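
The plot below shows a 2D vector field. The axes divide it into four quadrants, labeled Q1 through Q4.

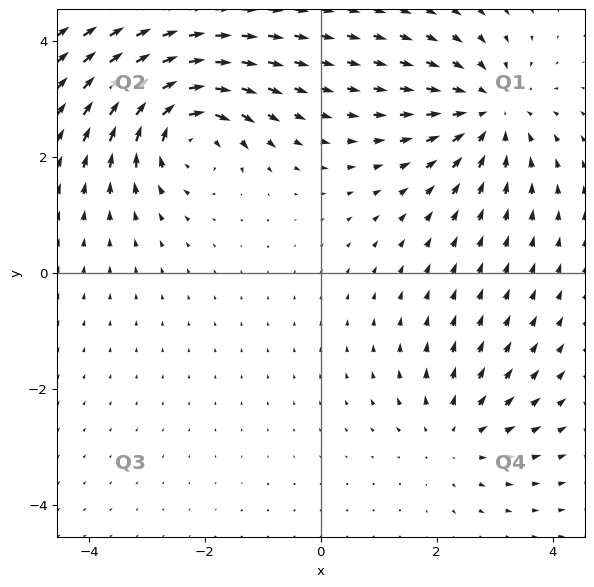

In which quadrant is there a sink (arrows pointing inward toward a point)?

Q1

The sink sits at approximately (2.9, 2.8), which lies in quadrant Q1. The divergence there is about -3, negative as expected for a sink.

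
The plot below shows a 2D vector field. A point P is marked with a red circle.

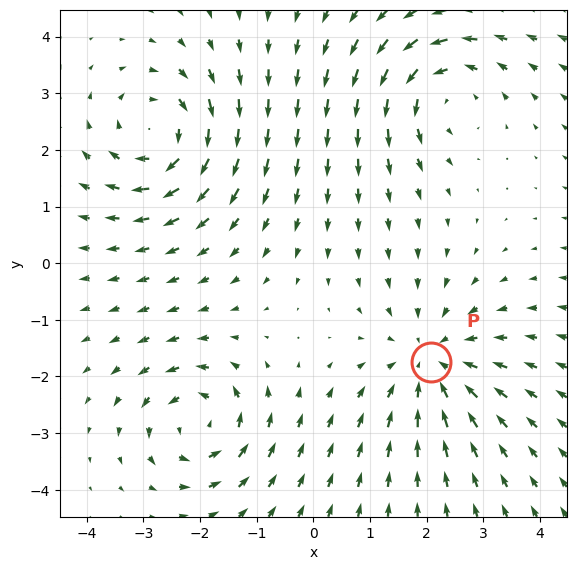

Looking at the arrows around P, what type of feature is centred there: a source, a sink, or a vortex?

sink

At P (2.1, -1.7) the arrows converge inward. Divergence about -4, curl ≈0 — negative divergence with near-zero curl is a sink.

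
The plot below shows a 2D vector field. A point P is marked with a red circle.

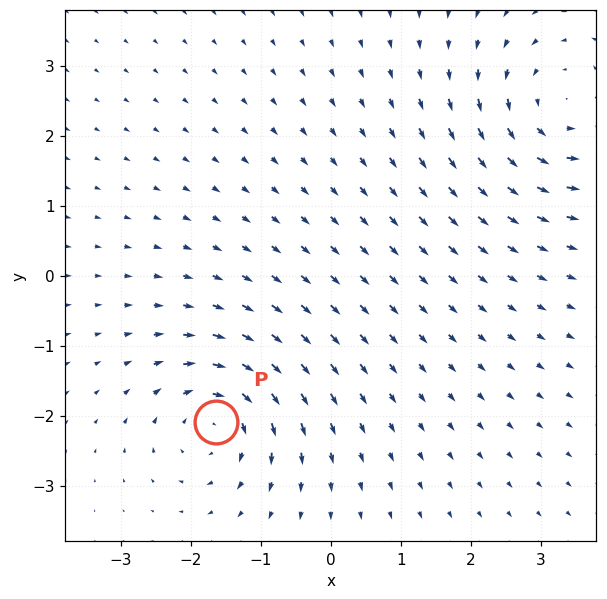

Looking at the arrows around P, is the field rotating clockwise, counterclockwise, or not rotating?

Near P at (-1.6, -2.1) the arrows circulate clockwise. The curl (z-component) there is about -5; negative curl means clockwise rotation.

clockwise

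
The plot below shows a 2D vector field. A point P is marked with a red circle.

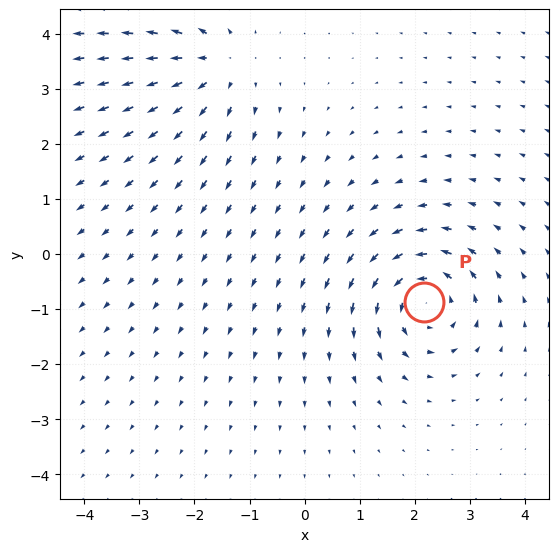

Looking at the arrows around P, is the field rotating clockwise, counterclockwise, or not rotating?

Near P at (2.2, -0.9) the arrows circulate counterclockwise. The curl (z-component) there is about +6; positive curl means counterclockwise rotation.

counterclockwise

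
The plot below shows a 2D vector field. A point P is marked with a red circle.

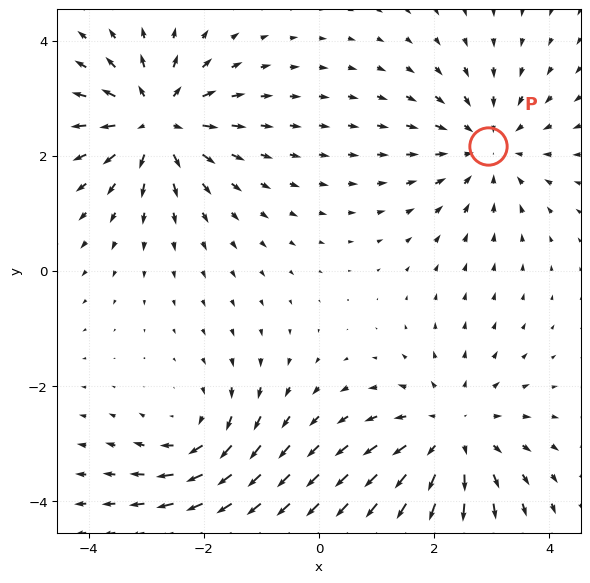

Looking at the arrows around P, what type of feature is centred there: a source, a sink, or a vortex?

sink

At P (2.9, 2.2) the arrows converge inward. Divergence about -4, curl ≈0 — negative divergence with near-zero curl is a sink.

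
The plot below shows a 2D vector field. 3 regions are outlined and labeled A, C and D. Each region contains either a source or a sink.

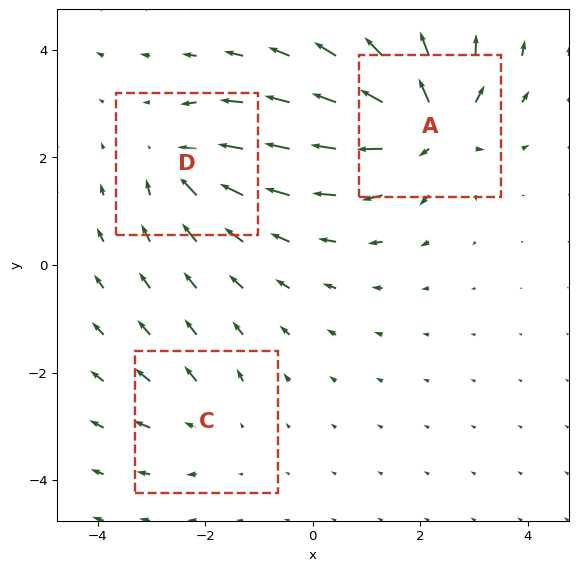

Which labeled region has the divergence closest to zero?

C

Divergence at each region's feature centre — A: about +6, C: about +2, D: about -4. Region C is closest to zero.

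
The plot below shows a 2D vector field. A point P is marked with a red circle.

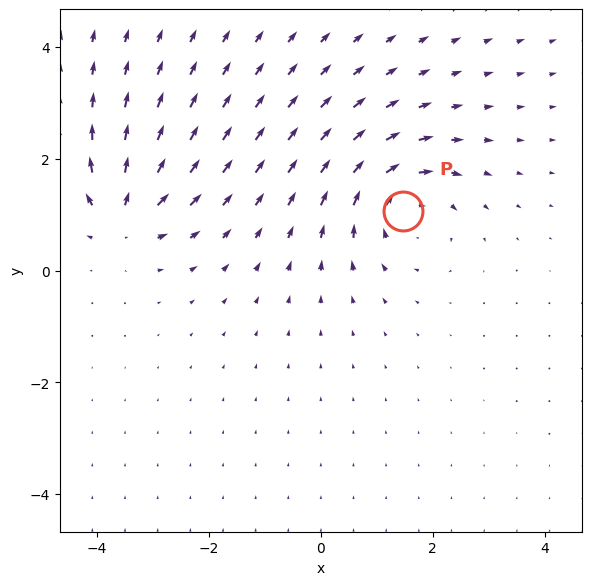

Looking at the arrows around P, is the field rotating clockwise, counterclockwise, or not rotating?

clockwise

Near P at (1.5, 1.1) the arrows circulate clockwise. The curl (z-component) there is about -6; negative curl means clockwise rotation.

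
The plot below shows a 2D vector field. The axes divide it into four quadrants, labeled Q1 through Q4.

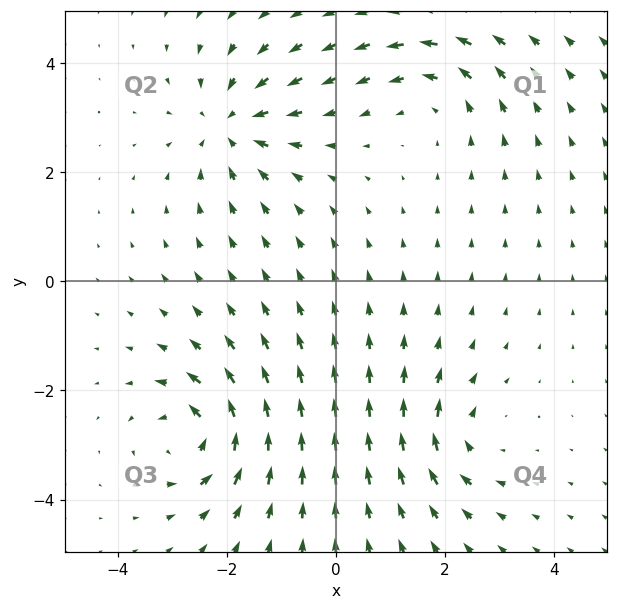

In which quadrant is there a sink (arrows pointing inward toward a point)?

The sink sits at approximately (-1.9, 2.8), which lies in quadrant Q2. The divergence there is about -5, negative as expected for a sink.

Q2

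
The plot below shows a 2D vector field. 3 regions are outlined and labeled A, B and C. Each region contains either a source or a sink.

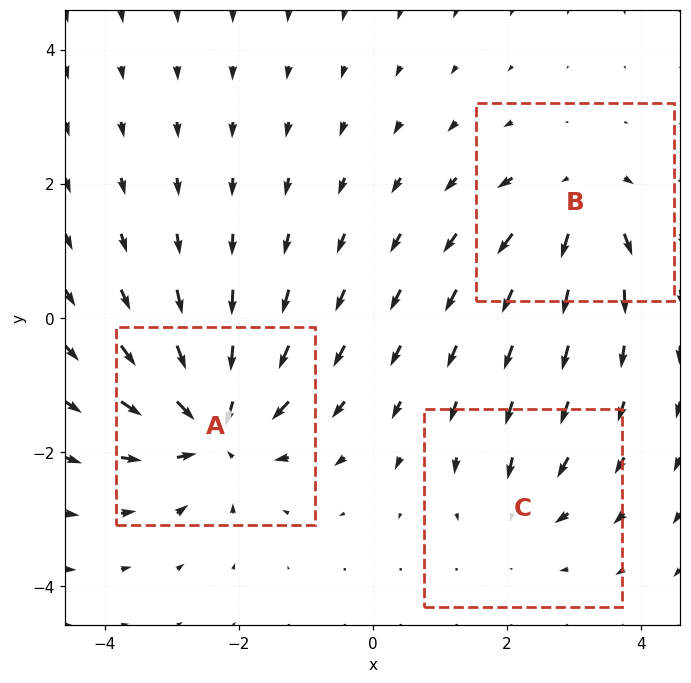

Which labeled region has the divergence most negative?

A

Divergence at each region's feature centre — A: about -5, B: about +4, C: about -3. Region A is most negative.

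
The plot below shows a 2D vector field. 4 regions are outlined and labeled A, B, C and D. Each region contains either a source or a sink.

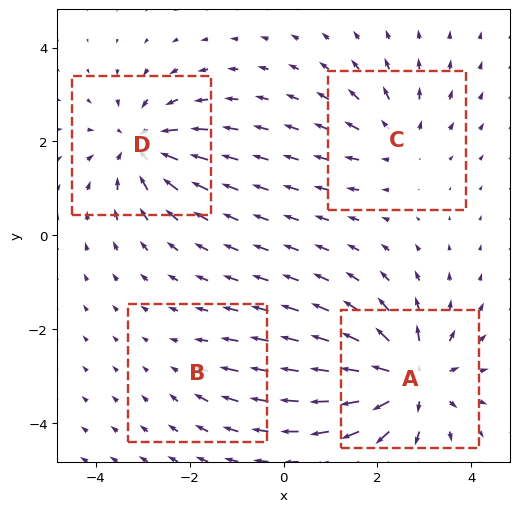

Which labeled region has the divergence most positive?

Divergence at each region's feature centre — A: about +8, B: about -2, C: about +4, D: about -6. Region A is most positive.

A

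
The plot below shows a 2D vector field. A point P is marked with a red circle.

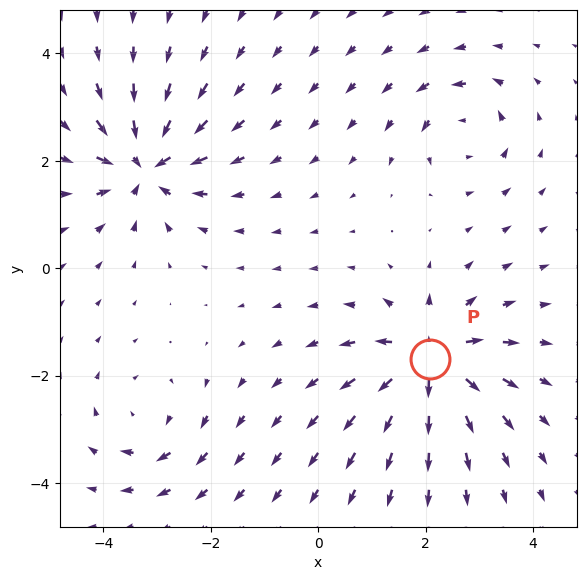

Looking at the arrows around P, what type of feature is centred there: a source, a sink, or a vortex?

source

At P (2.1, -1.7) the arrows spread outward. Divergence about +6, curl ≈0 — positive divergence with near-zero curl is a source.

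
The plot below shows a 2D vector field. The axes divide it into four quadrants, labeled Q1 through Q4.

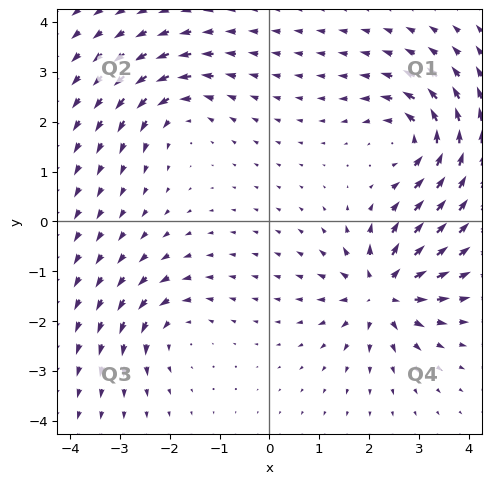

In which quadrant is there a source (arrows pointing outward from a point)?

Q4

The source sits at approximately (2.3, -1.4), which lies in quadrant Q4. The divergence there is about +7, positive as expected for a source.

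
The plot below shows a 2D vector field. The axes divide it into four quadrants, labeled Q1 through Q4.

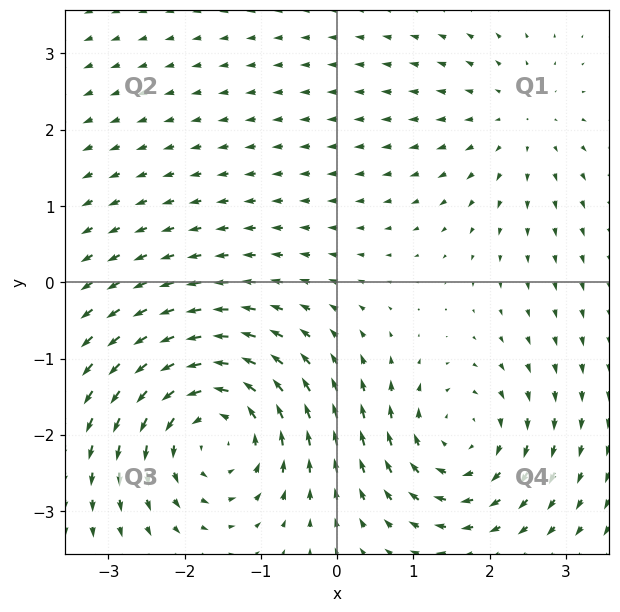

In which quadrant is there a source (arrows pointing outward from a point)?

Q1

The source sits at approximately (2.4, 2.1), which lies in quadrant Q1. The divergence there is about +2, positive as expected for a source.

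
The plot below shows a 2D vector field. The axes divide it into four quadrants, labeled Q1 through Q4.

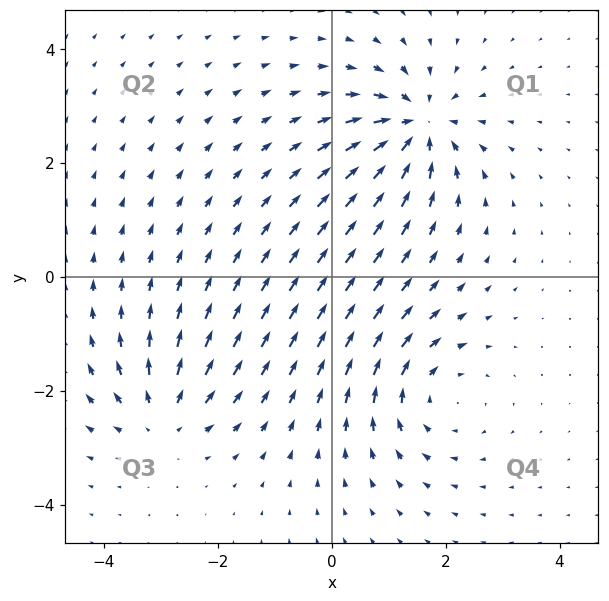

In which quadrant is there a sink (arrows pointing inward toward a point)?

The sink sits at approximately (1.5, 2.6), which lies in quadrant Q1. The divergence there is about -6, negative as expected for a sink.

Q1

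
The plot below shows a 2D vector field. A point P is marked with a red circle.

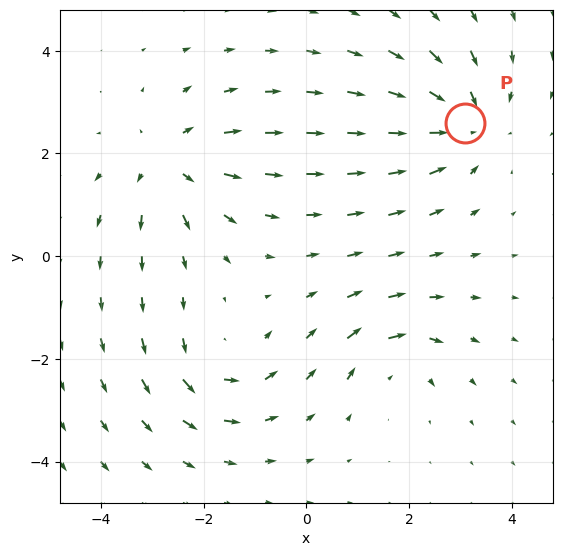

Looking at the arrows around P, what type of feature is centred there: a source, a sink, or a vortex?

At P (3.1, 2.6) the arrows converge inward. Divergence about -4, curl ≈0 — negative divergence with near-zero curl is a sink.

sink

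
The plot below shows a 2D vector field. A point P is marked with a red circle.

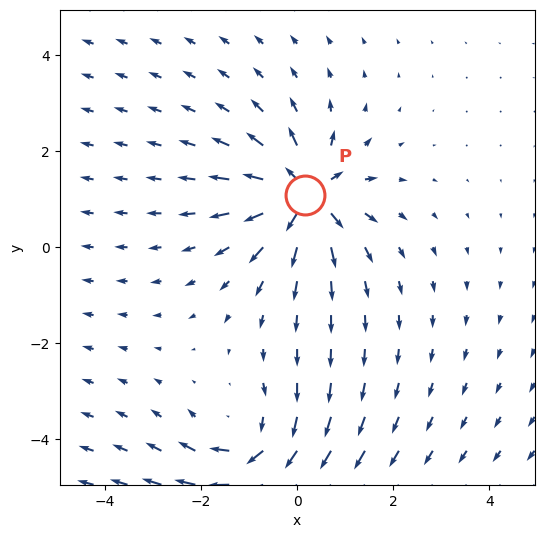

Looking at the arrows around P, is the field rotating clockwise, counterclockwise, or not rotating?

Near P at (0.2, 1.1) the arrows show no circulation. The curl there is ≈0.

not rotating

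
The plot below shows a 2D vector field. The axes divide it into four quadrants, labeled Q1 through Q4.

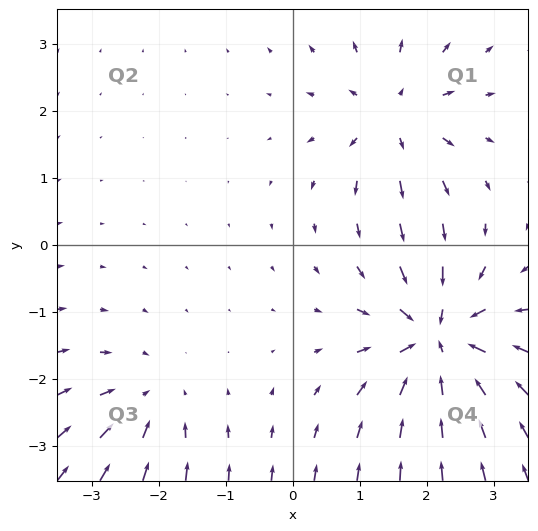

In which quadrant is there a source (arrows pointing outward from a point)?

The source sits at approximately (1.5, 1.9), which lies in quadrant Q1. The divergence there is about +4, positive as expected for a source.

Q1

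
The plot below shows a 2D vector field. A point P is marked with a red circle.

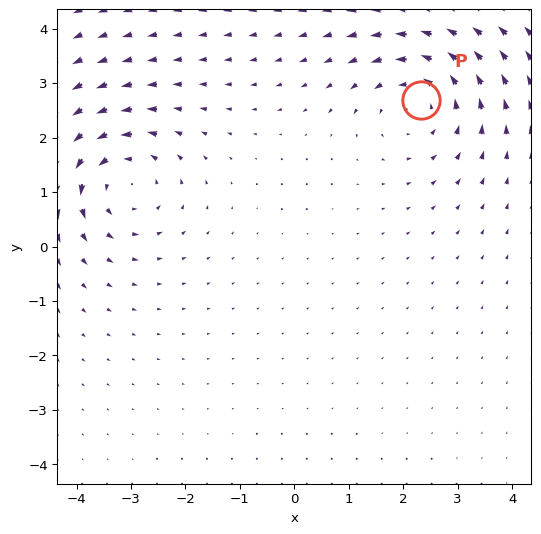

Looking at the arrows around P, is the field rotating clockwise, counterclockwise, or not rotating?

Near P at (2.3, 2.7) the arrows circulate counterclockwise. The curl (z-component) there is about +3; positive curl means counterclockwise rotation.

counterclockwise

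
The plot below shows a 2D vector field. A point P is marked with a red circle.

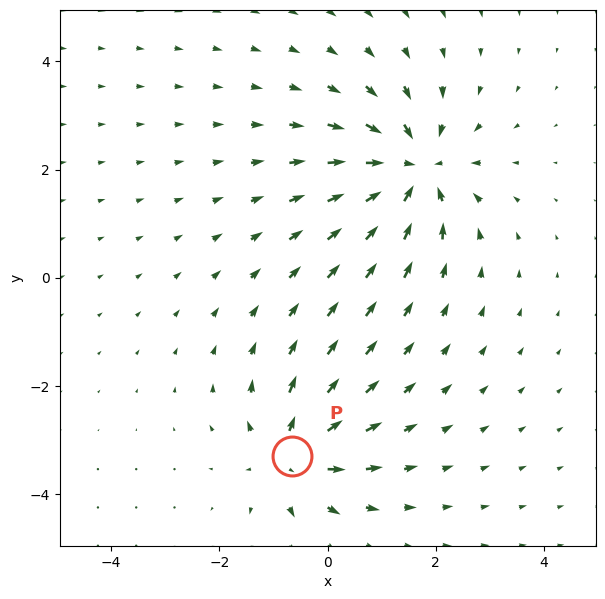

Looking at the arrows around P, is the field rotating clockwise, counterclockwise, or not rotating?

not rotating

Near P at (-0.7, -3.3) the arrows show no circulation. The curl there is ≈0.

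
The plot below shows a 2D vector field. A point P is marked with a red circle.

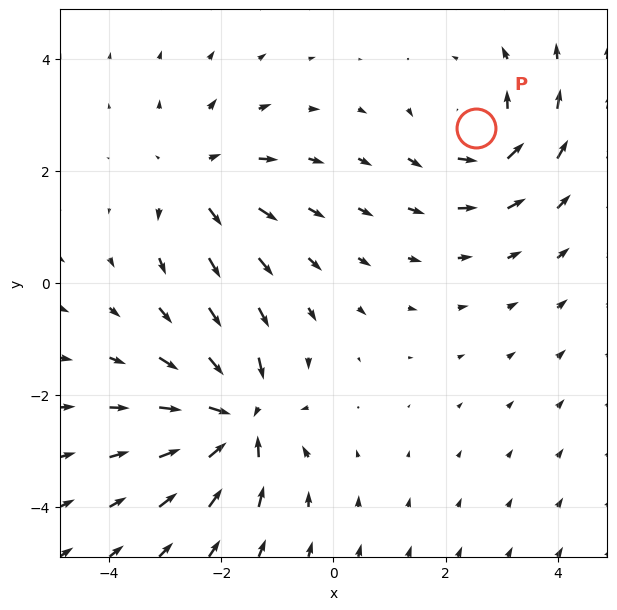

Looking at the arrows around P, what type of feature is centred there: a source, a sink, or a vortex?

vortex

At P (2.5, 2.8) the arrows circulate counterclockwise. Divergence ≈0, curl about +4 — near-zero divergence with nonzero curl is a vortex.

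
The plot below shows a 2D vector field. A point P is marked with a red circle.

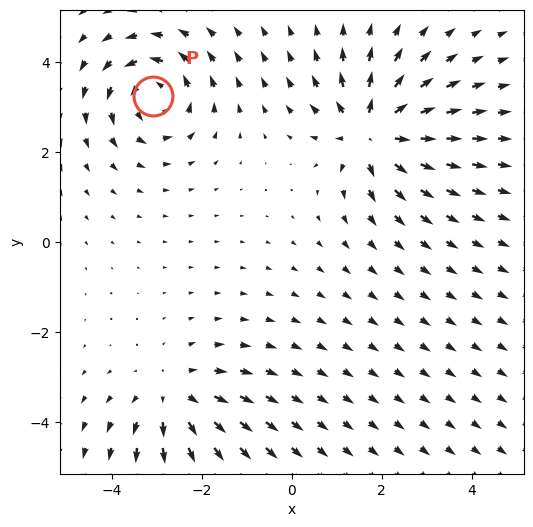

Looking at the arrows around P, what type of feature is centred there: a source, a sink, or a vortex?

At P (-3.1, 3.2) the arrows circulate counterclockwise. Divergence ≈0, curl about +5 — near-zero divergence with nonzero curl is a vortex.

vortex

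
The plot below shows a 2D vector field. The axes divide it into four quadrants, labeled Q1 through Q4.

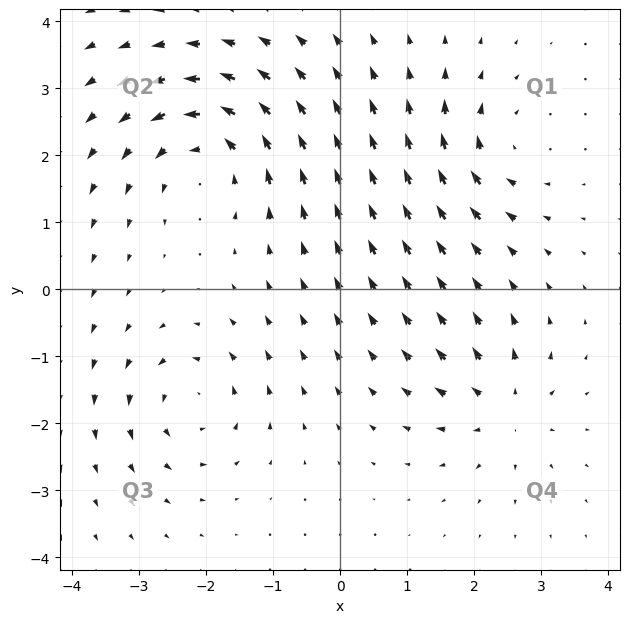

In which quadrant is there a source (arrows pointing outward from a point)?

Q4

The source sits at approximately (2.4, -1.8), which lies in quadrant Q4. The divergence there is about +4, positive as expected for a source.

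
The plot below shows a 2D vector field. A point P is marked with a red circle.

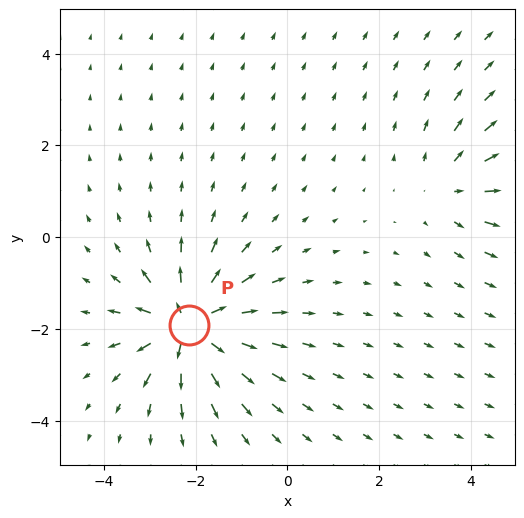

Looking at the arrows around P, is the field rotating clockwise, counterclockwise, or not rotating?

not rotating

Near P at (-2.1, -1.9) the arrows show no circulation. The curl there is ≈0.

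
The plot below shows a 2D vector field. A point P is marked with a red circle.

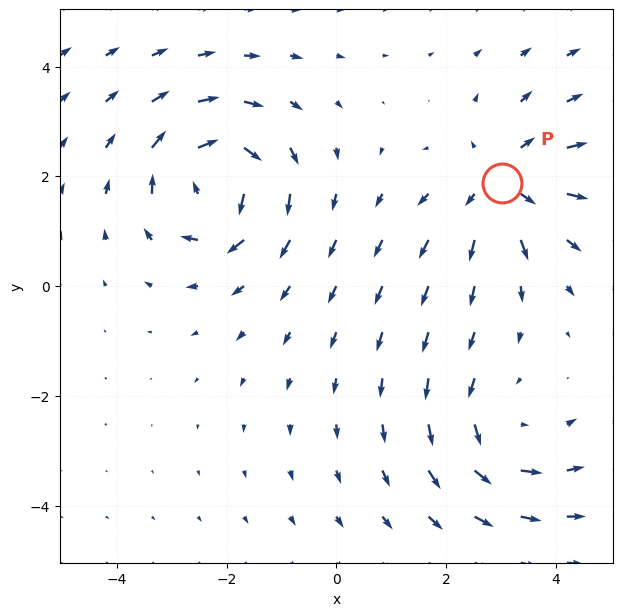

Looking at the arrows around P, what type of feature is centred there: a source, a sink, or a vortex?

source

At P (3.0, 1.9) the arrows spread outward. Divergence about +4, curl ≈0 — positive divergence with near-zero curl is a source.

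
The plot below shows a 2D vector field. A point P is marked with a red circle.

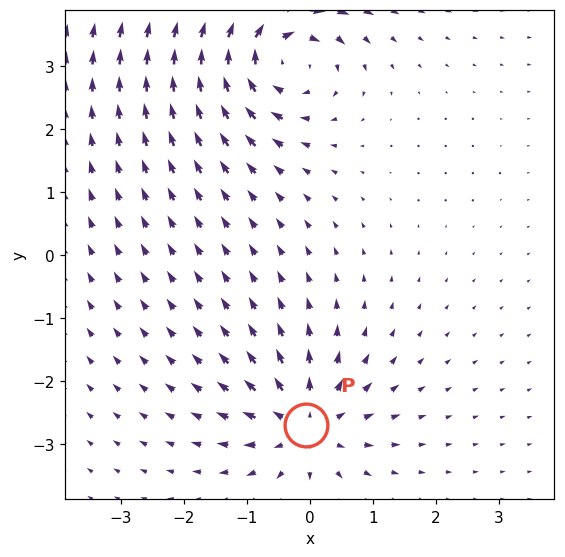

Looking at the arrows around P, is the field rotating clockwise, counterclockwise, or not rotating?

not rotating

Near P at (-0.1, -2.7) the arrows show no circulation. The curl there is ≈0.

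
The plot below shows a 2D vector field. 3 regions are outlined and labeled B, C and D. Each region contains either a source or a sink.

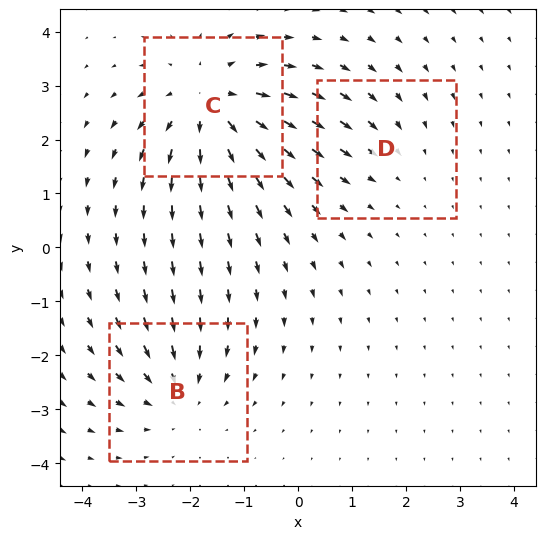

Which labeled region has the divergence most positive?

C

Divergence at each region's feature centre — B: about -3, C: about +4, D: about -2. Region C is most positive.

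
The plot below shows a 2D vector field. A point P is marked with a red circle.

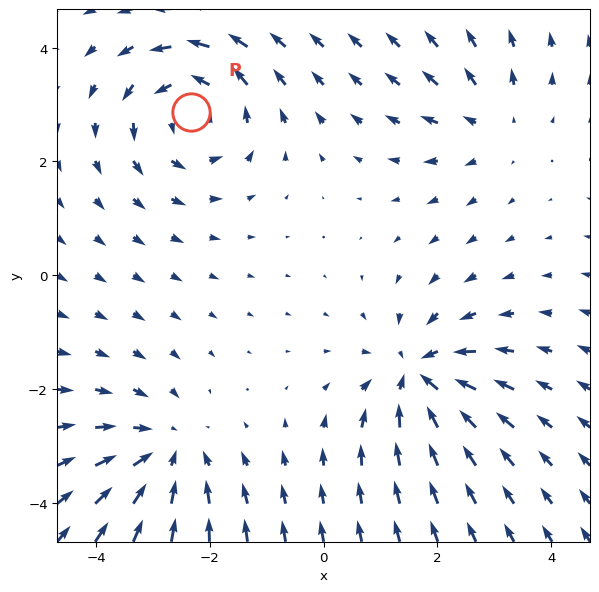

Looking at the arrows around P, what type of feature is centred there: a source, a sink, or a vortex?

At P (-2.3, 2.9) the arrows circulate counterclockwise. Divergence ≈0, curl about +5 — near-zero divergence with nonzero curl is a vortex.

vortex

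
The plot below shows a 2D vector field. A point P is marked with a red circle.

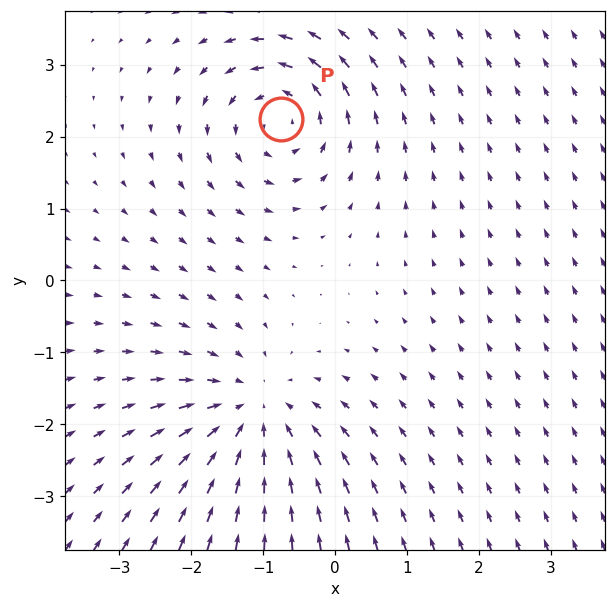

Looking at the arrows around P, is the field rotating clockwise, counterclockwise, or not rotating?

counterclockwise

Near P at (-0.8, 2.2) the arrows circulate counterclockwise. The curl (z-component) there is about +4; positive curl means counterclockwise rotation.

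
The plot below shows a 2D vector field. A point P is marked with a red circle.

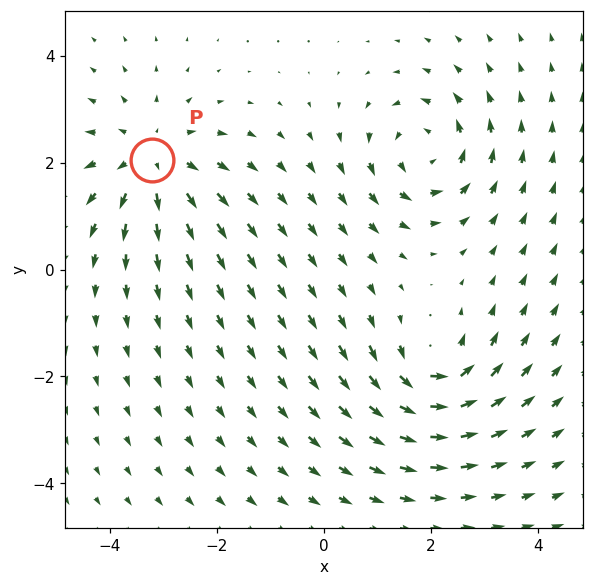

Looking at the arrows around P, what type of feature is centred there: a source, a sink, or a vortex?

At P (-3.2, 2.0) the arrows spread outward. Divergence about +4, curl ≈0 — positive divergence with near-zero curl is a source.

source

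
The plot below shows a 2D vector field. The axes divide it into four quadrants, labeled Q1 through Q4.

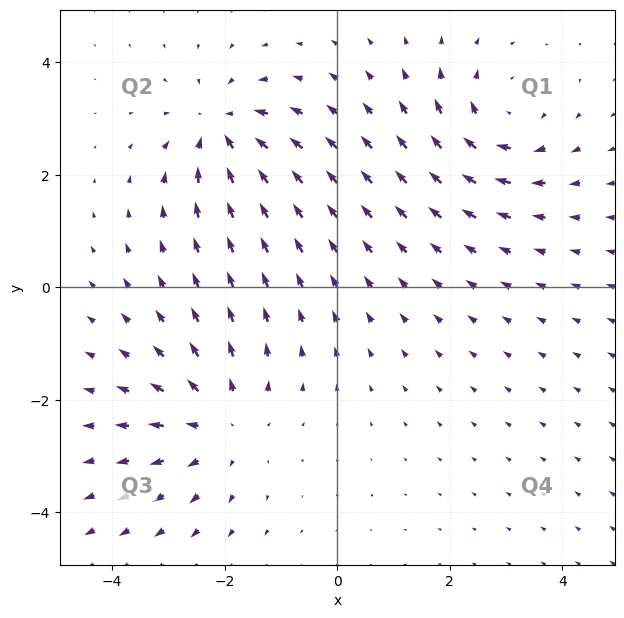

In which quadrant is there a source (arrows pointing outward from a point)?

The source sits at approximately (-2.0, -2.4), which lies in quadrant Q3. The divergence there is about +2, positive as expected for a source.

Q3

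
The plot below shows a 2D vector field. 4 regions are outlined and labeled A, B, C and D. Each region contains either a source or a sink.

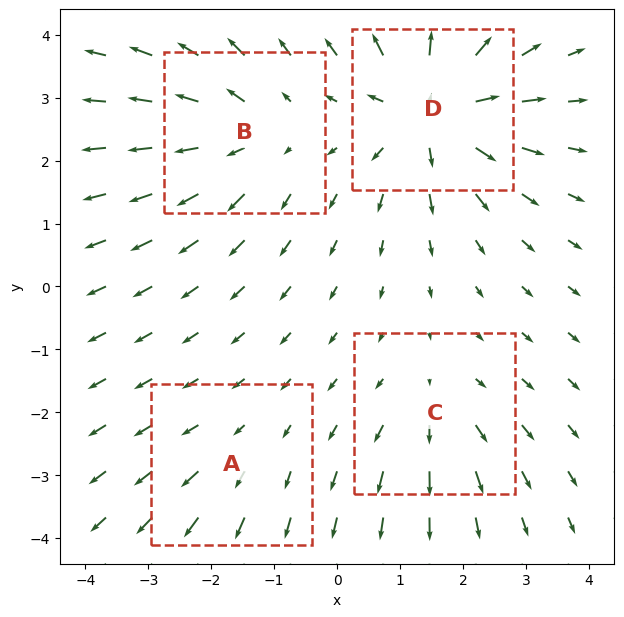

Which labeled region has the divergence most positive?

Divergence at each region's feature centre — A: about +2, B: about +5, C: about +4, D: about +8. Region D is most positive.

D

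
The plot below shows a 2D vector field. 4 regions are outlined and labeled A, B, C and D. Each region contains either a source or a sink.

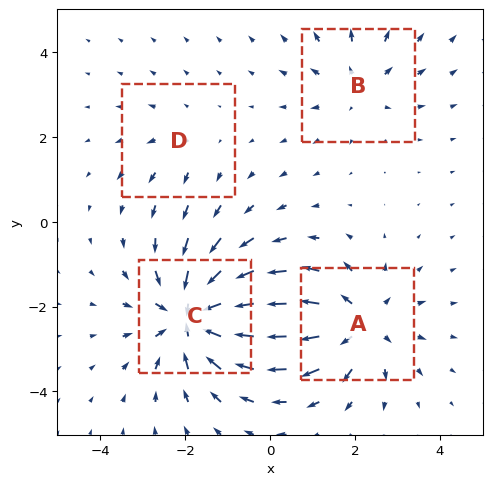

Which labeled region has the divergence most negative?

Divergence at each region's feature centre — A: about +5, B: about +3, C: about -6, D: about +2. Region C is most negative.

C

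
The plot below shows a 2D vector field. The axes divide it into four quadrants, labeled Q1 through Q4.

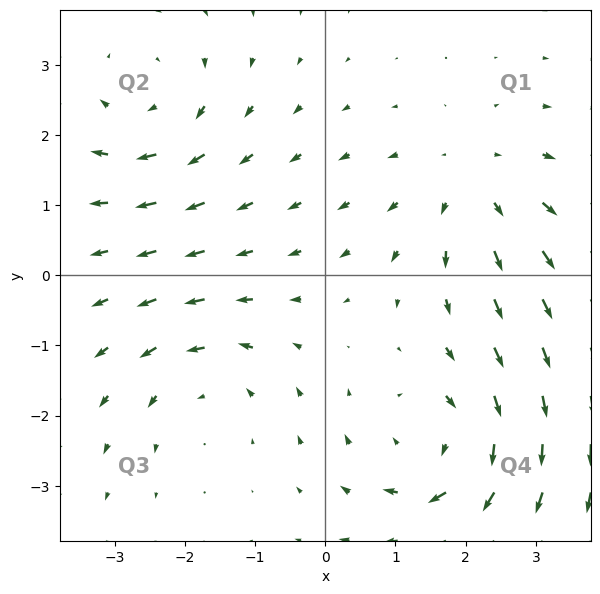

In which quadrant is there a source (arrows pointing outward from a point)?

Q1

The source sits at approximately (2.1, 1.3), which lies in quadrant Q1. The divergence there is about +3, positive as expected for a source.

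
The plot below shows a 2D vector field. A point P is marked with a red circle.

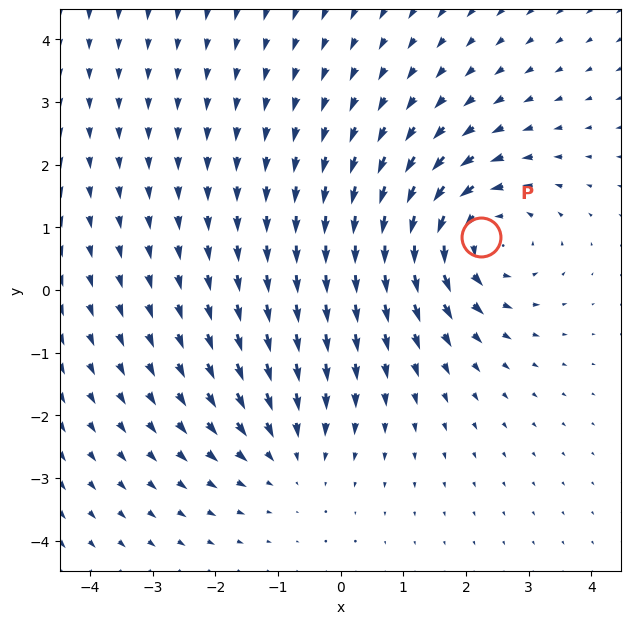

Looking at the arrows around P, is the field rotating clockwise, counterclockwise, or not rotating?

Near P at (2.2, 0.8) the arrows circulate counterclockwise. The curl (z-component) there is about +5; positive curl means counterclockwise rotation.

counterclockwise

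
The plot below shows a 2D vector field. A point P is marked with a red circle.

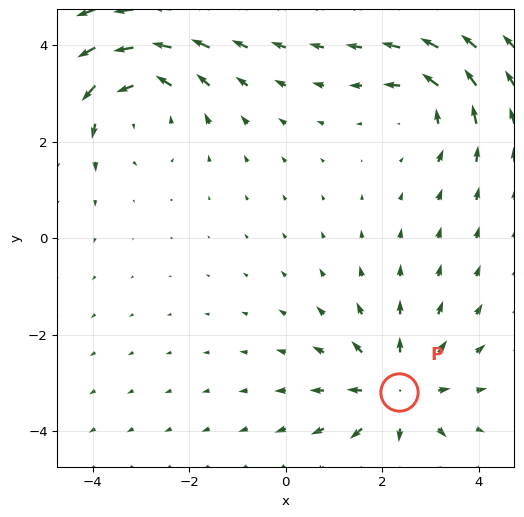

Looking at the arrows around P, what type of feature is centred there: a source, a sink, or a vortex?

At P (2.3, -3.2) the arrows spread outward. Divergence about +4, curl ≈0 — positive divergence with near-zero curl is a source.

source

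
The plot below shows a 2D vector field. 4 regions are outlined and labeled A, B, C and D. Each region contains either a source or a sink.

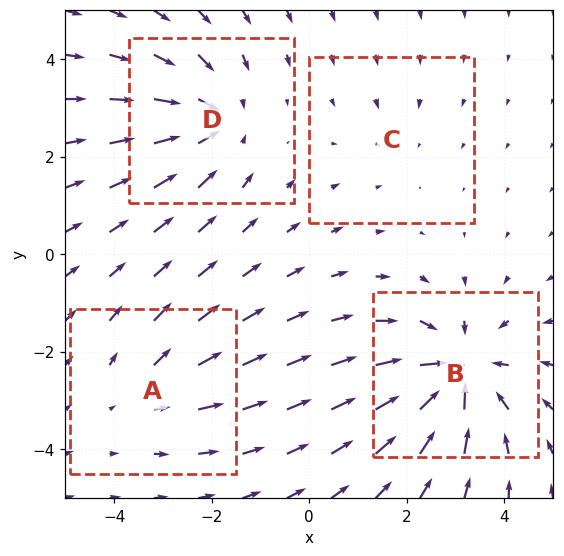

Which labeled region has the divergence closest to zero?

C

Divergence at each region's feature centre — A: about +3, B: about -6, C: about -2, D: about -4. Region C is closest to zero.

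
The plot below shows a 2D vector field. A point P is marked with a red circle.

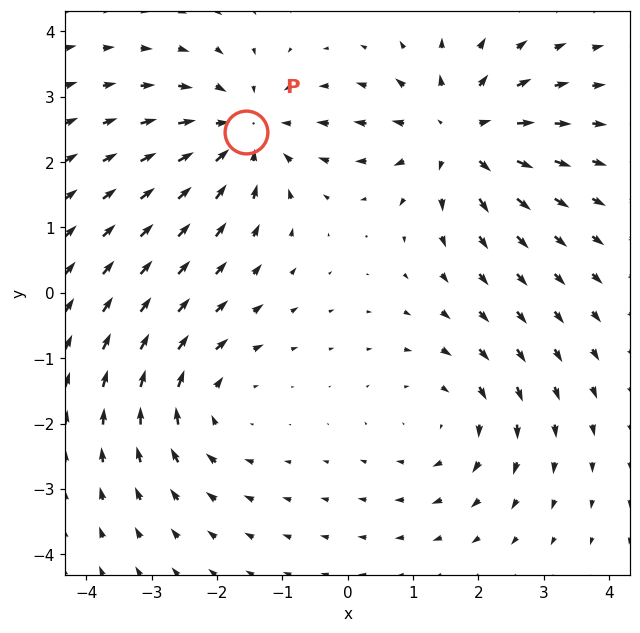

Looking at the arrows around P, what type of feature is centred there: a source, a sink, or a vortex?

sink

At P (-1.6, 2.5) the arrows converge inward. Divergence about -3, curl ≈0 — negative divergence with near-zero curl is a sink.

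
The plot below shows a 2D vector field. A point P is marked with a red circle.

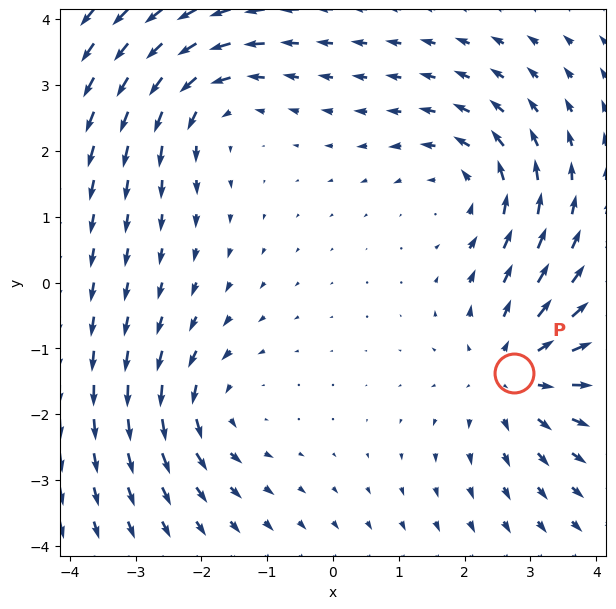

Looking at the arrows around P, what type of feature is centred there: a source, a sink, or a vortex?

source

At P (2.7, -1.4) the arrows spread outward. Divergence about +4, curl ≈0 — positive divergence with near-zero curl is a source.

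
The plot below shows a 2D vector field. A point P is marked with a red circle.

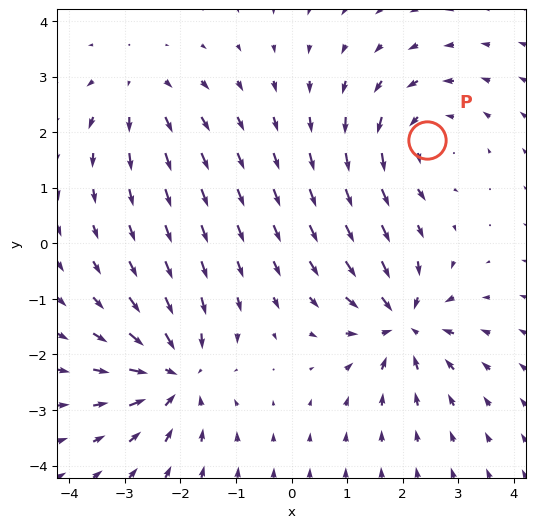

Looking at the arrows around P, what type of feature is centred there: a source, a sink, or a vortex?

vortex

At P (2.4, 1.9) the arrows circulate counterclockwise. Divergence ≈0, curl about +4 — near-zero divergence with nonzero curl is a vortex.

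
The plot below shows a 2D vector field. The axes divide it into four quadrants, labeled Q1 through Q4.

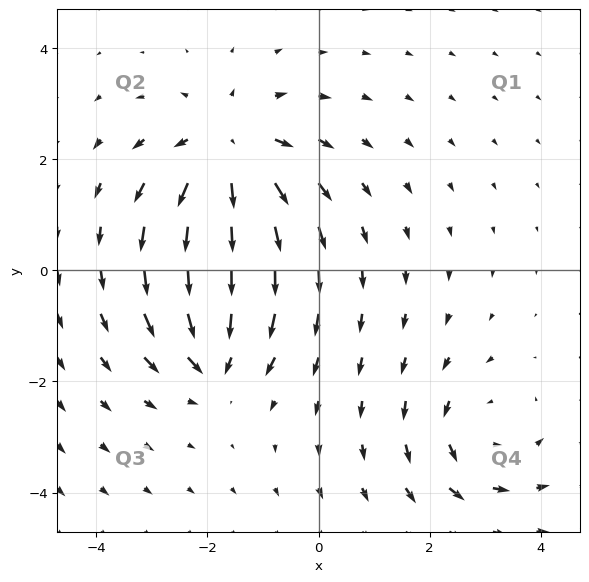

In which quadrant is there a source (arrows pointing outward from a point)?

Q2

The source sits at approximately (-1.6, 2.1), which lies in quadrant Q2. The divergence there is about +4, positive as expected for a source.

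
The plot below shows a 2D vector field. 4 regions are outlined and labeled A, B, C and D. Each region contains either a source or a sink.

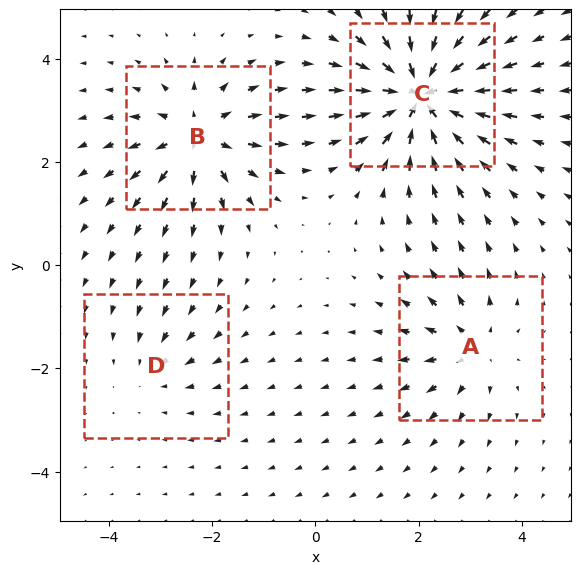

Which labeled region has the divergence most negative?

Divergence at each region's feature centre — A: about +4, B: about +6, C: about -9, D: about -3. Region C is most negative.

C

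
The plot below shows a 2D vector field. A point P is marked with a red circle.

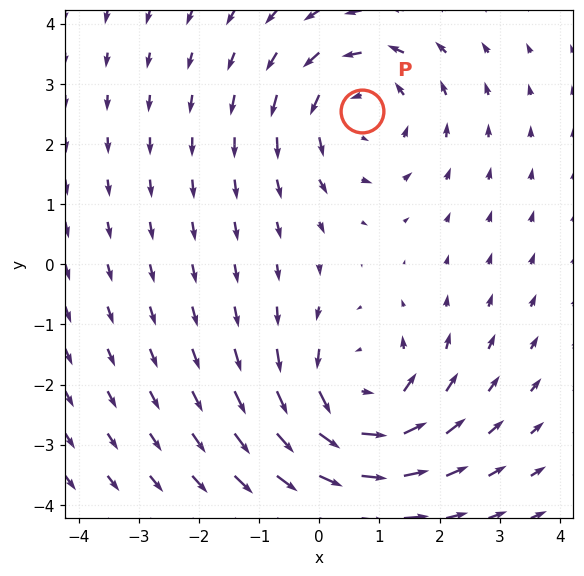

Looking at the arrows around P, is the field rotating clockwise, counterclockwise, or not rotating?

Near P at (0.7, 2.5) the arrows circulate counterclockwise. The curl (z-component) there is about +2; positive curl means counterclockwise rotation.

counterclockwise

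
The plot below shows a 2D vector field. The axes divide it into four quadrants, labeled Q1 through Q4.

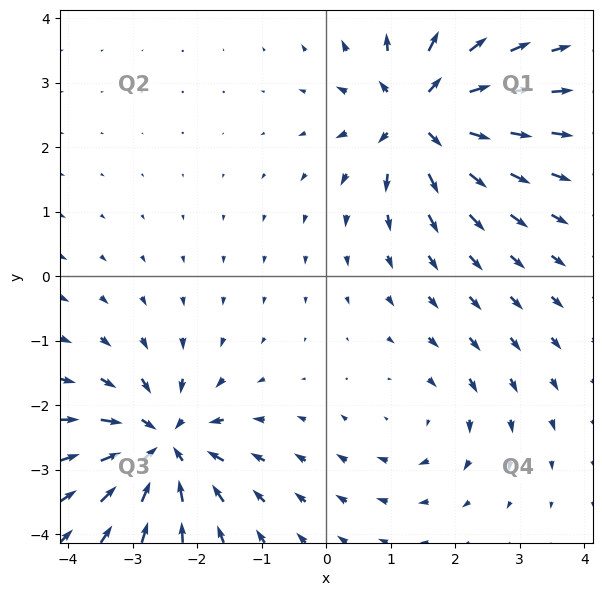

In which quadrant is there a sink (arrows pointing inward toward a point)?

Q3

The sink sits at approximately (-2.5, -2.6), which lies in quadrant Q3. The divergence there is about -6, negative as expected for a sink.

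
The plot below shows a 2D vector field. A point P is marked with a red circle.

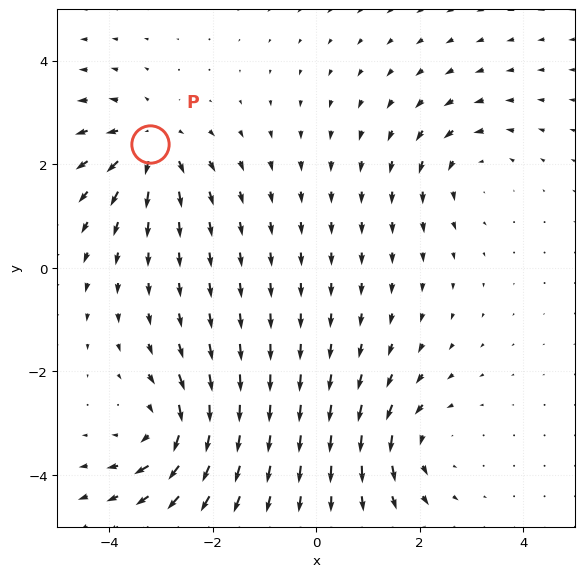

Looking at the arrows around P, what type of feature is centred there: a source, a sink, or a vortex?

source

At P (-3.2, 2.4) the arrows spread outward. Divergence about +5, curl ≈0 — positive divergence with near-zero curl is a source.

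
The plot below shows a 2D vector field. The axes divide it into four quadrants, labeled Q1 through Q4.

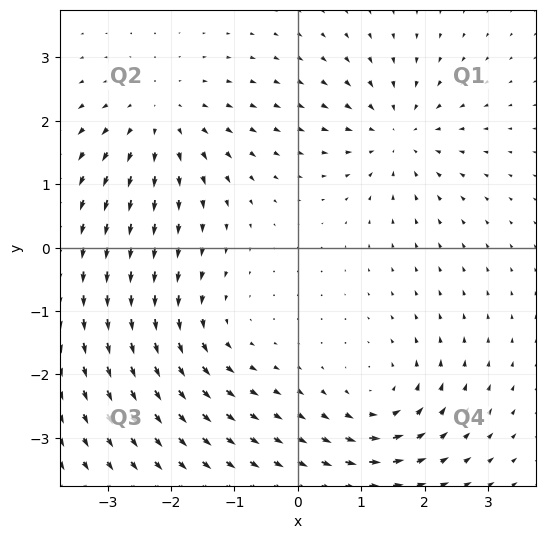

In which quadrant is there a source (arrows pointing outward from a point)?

The source sits at approximately (-2.2, 2.0), which lies in quadrant Q2. The divergence there is about +4, positive as expected for a source.

Q2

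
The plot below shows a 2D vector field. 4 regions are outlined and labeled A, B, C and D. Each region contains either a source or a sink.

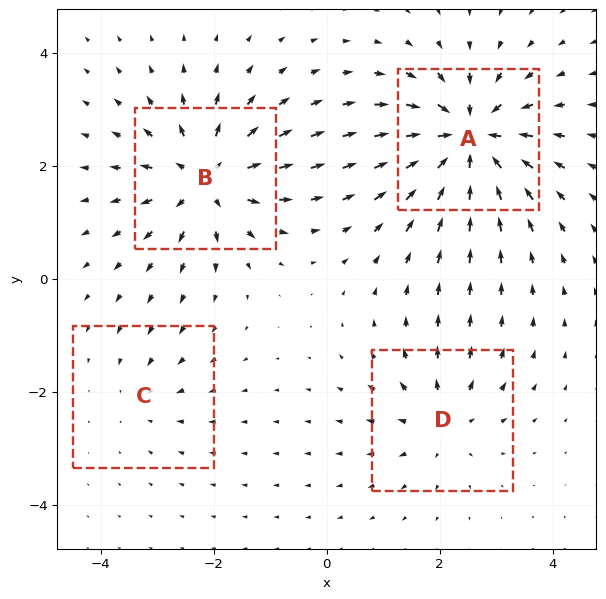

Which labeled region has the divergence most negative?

Divergence at each region's feature centre — A: about -8, B: about +6, C: about -2, D: about +4. Region A is most negative.

A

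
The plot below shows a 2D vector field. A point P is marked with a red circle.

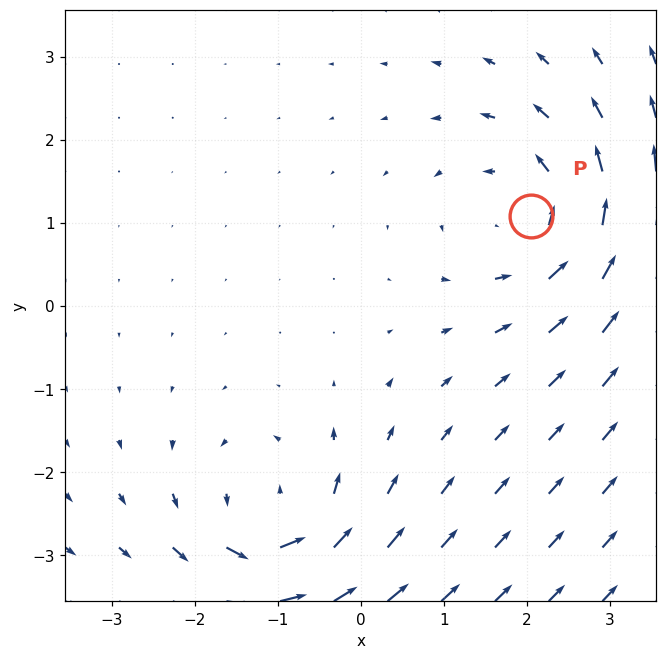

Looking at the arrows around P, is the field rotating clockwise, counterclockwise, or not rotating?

counterclockwise

Near P at (2.0, 1.1) the arrows circulate counterclockwise. The curl (z-component) there is about +3; positive curl means counterclockwise rotation.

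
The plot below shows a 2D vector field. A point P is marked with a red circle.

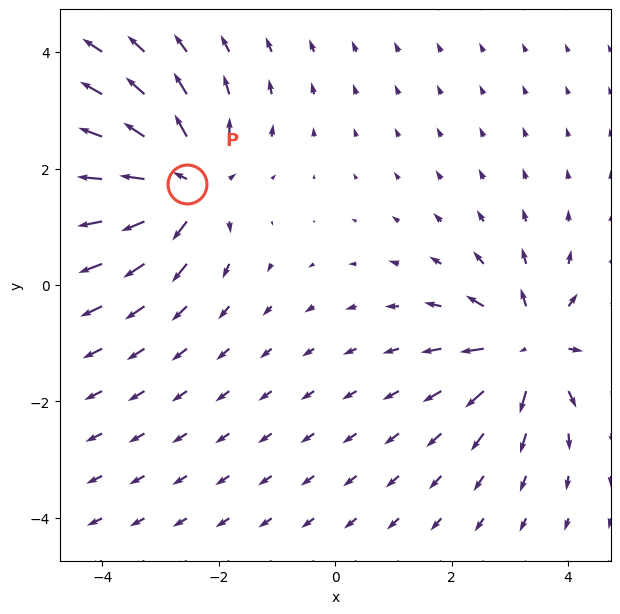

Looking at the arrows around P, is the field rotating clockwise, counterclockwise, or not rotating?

not rotating

Near P at (-2.5, 1.7) the arrows show no circulation. The curl there is ≈0.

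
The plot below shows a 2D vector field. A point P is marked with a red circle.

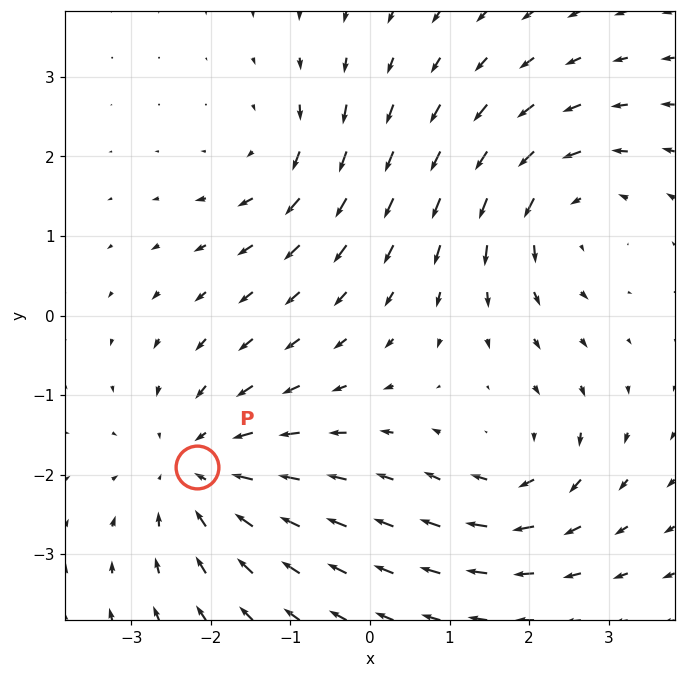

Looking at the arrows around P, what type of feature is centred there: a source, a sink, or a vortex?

sink

At P (-2.2, -1.9) the arrows converge inward. Divergence about -4, curl ≈0 — negative divergence with near-zero curl is a sink.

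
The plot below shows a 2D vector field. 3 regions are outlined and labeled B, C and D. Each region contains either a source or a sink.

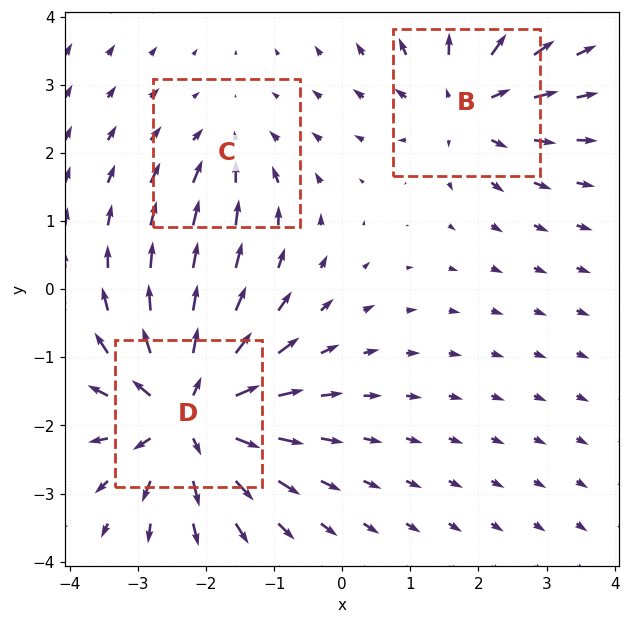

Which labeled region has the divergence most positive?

D

Divergence at each region's feature centre — B: about +4, C: about -2, D: about +6. Region D is most positive.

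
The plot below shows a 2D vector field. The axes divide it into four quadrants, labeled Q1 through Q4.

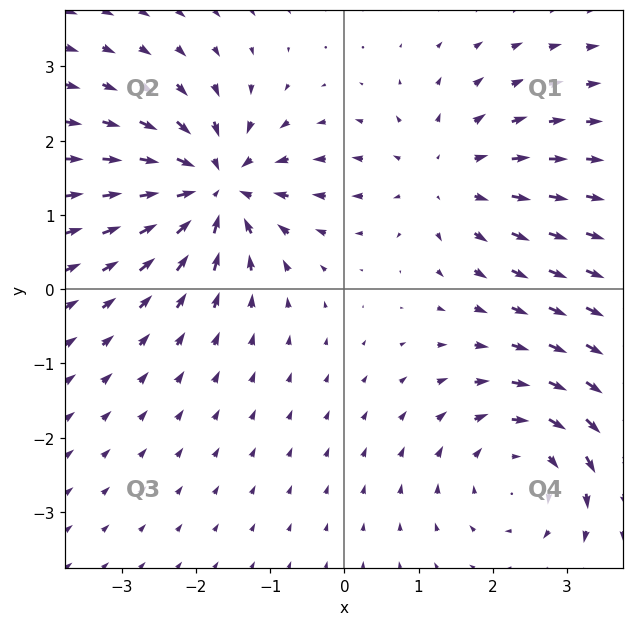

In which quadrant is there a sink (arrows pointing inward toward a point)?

Q2

The sink sits at approximately (-1.7, 1.4), which lies in quadrant Q2. The divergence there is about -6, negative as expected for a sink.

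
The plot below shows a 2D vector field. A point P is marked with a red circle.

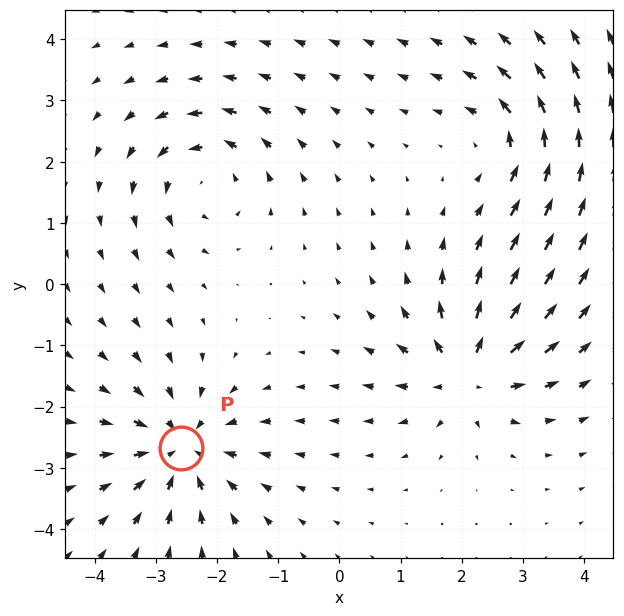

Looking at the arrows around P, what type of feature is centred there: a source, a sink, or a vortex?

At P (-2.6, -2.7) the arrows converge inward. Divergence about -4, curl ≈0 — negative divergence with near-zero curl is a sink.

sink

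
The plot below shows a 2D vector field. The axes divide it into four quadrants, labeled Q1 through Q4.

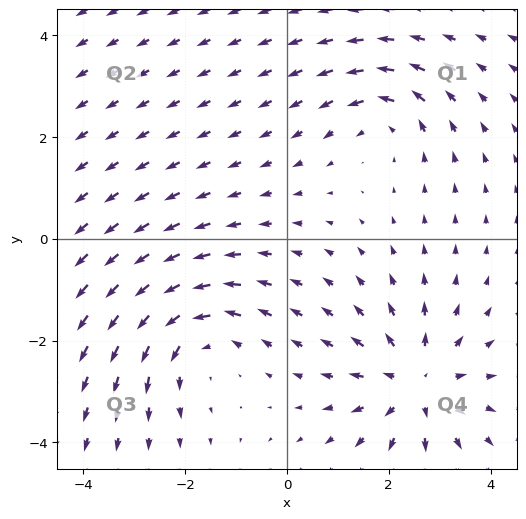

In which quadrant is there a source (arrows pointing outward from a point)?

Q4

The source sits at approximately (2.5, -2.8), which lies in quadrant Q4. The divergence there is about +4, positive as expected for a source.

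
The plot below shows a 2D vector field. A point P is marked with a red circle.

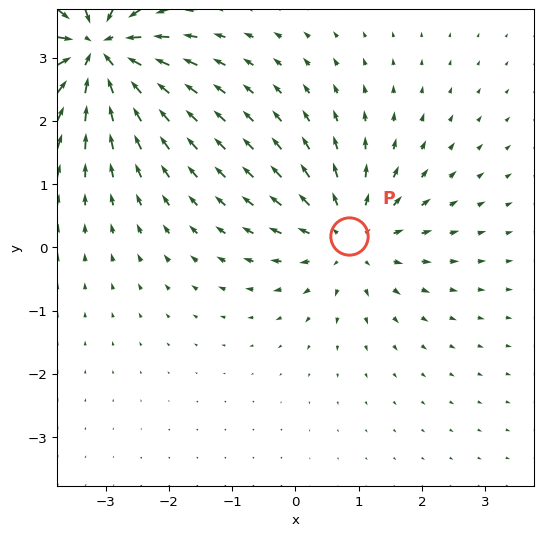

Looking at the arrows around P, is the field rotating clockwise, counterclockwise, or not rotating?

Near P at (0.8, 0.2) the arrows show no circulation. The curl there is ≈0.

not rotating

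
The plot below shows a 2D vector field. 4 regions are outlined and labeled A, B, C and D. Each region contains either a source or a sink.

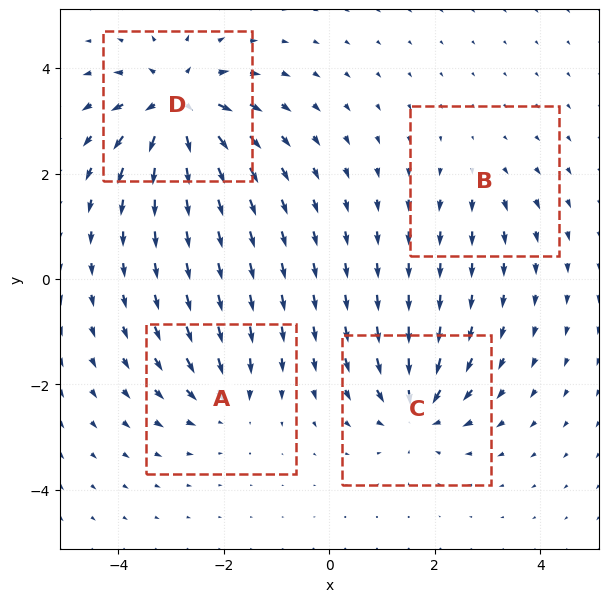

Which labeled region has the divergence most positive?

Divergence at each region's feature centre — A: about -4, B: about +3, C: about -6, D: about +8. Region D is most positive.

D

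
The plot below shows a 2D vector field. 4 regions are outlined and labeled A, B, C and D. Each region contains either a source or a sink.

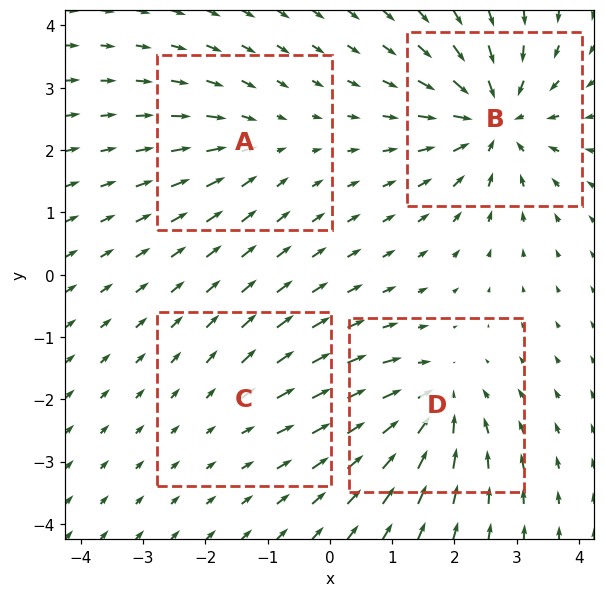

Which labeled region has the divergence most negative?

B

Divergence at each region's feature centre — A: about -3, B: about -7, C: about +2, D: about -5. Region B is most negative.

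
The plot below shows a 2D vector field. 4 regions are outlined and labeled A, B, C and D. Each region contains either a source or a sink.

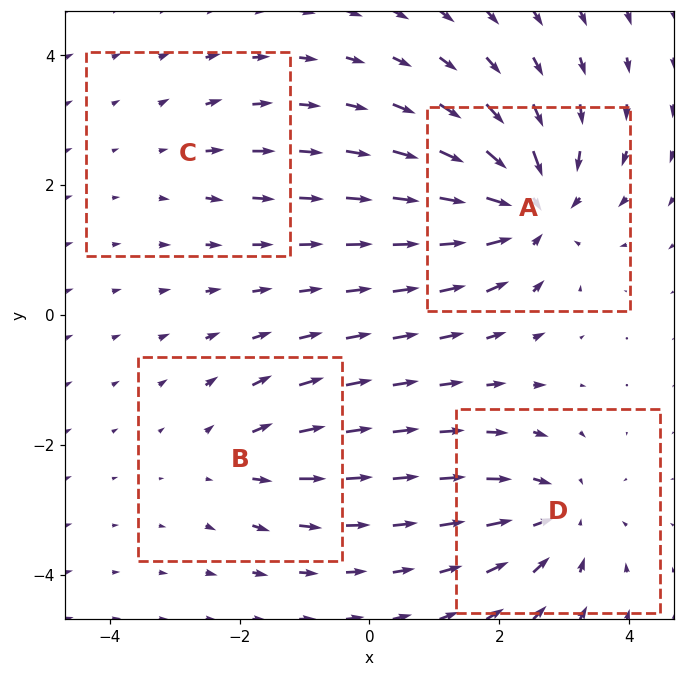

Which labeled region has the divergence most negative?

Divergence at each region's feature centre — A: about -8, B: about +4, C: about +2, D: about -5. Region A is most negative.

A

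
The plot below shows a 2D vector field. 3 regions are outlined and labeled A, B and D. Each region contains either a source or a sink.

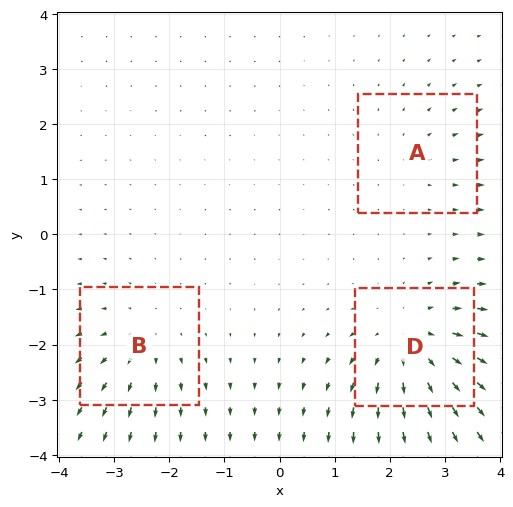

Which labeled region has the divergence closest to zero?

Divergence at each region's feature centre — A: about +2, B: about +3, D: about +4. Region A is closest to zero.

A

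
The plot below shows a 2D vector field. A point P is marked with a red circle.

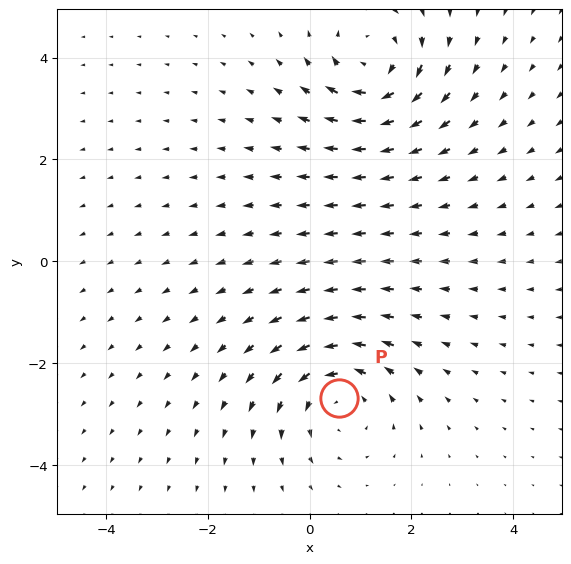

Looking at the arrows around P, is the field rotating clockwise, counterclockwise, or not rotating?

Near P at (0.6, -2.7) the arrows circulate counterclockwise. The curl (z-component) there is about +4; positive curl means counterclockwise rotation.

counterclockwise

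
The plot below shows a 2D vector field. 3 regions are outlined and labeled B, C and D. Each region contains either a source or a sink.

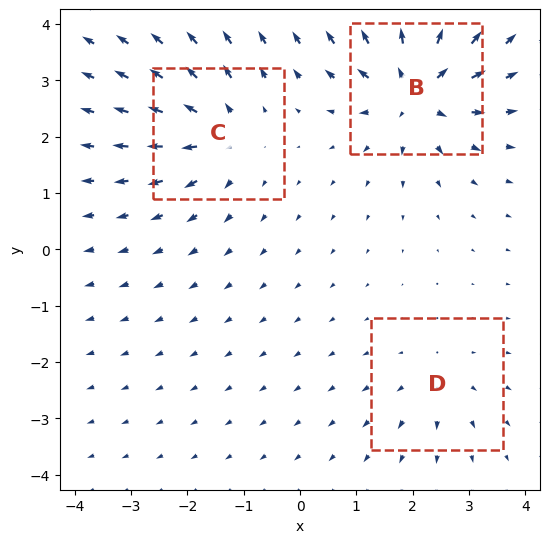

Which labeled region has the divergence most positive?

B

Divergence at each region's feature centre — B: about +6, C: about +4, D: about +2. Region B is most positive.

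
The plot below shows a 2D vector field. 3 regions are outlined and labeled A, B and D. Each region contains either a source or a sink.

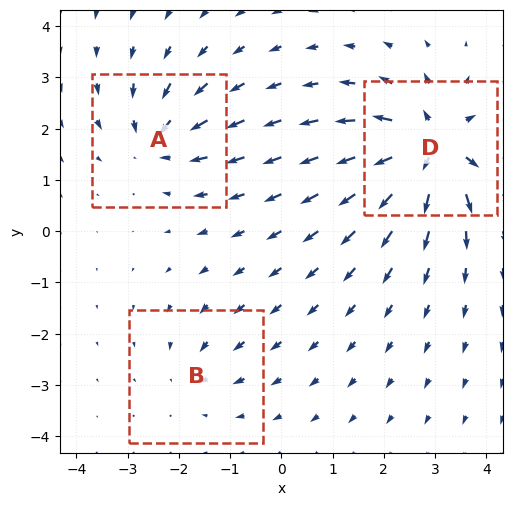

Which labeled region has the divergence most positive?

Divergence at each region's feature centre — A: about -4, B: about -2, D: about +6. Region D is most positive.

D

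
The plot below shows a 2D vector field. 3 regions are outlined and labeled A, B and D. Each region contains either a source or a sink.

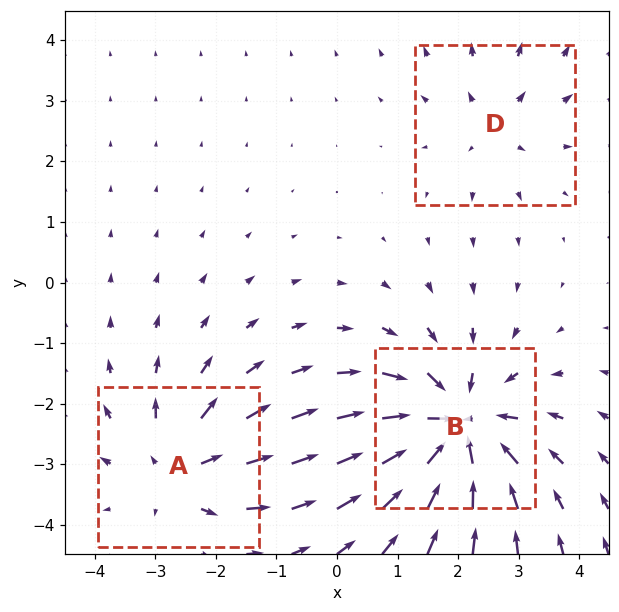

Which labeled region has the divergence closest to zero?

D

Divergence at each region's feature centre — A: about +4, B: about -6, D: about +2. Region D is closest to zero.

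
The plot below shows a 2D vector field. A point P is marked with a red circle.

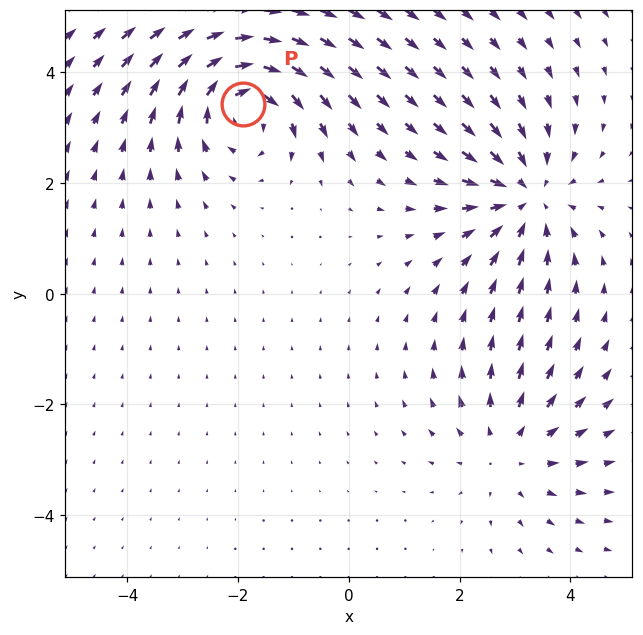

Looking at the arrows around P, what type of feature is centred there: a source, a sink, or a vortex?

vortex

At P (-1.9, 3.4) the arrows circulate clockwise. Divergence ≈0, curl about -6 — near-zero divergence with nonzero curl is a vortex.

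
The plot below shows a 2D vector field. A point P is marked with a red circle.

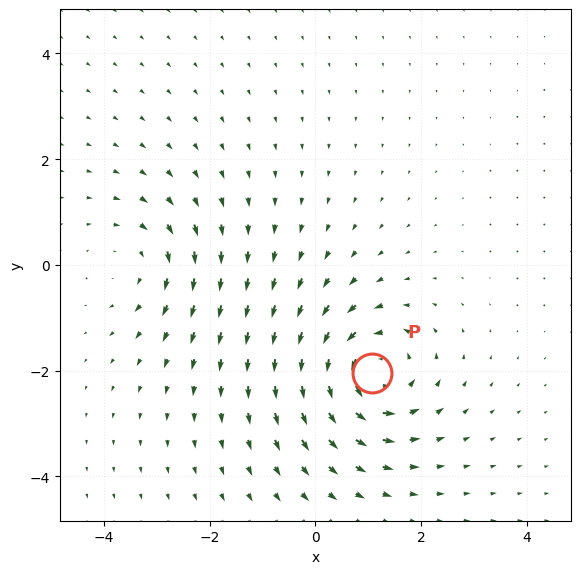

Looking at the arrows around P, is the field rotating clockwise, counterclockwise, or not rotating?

counterclockwise

Near P at (1.1, -2.1) the arrows circulate counterclockwise. The curl (z-component) there is about +6; positive curl means counterclockwise rotation.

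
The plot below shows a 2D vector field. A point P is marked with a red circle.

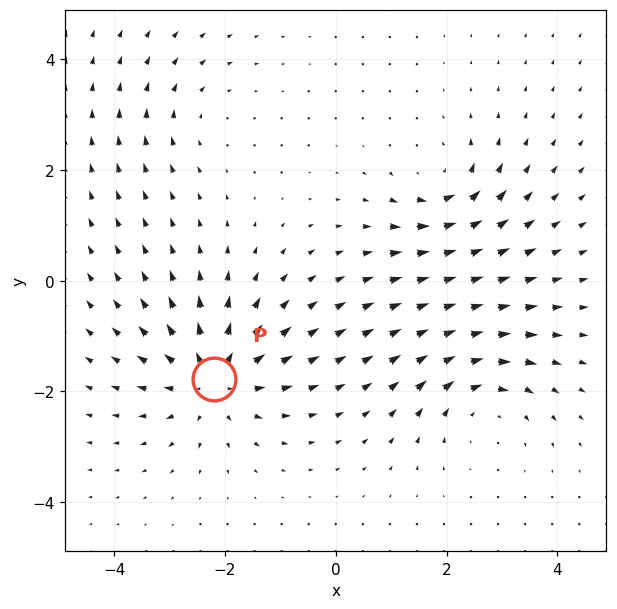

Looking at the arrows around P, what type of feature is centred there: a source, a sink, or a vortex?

source

At P (-2.2, -1.8) the arrows spread outward. Divergence about +5, curl ≈0 — positive divergence with near-zero curl is a source.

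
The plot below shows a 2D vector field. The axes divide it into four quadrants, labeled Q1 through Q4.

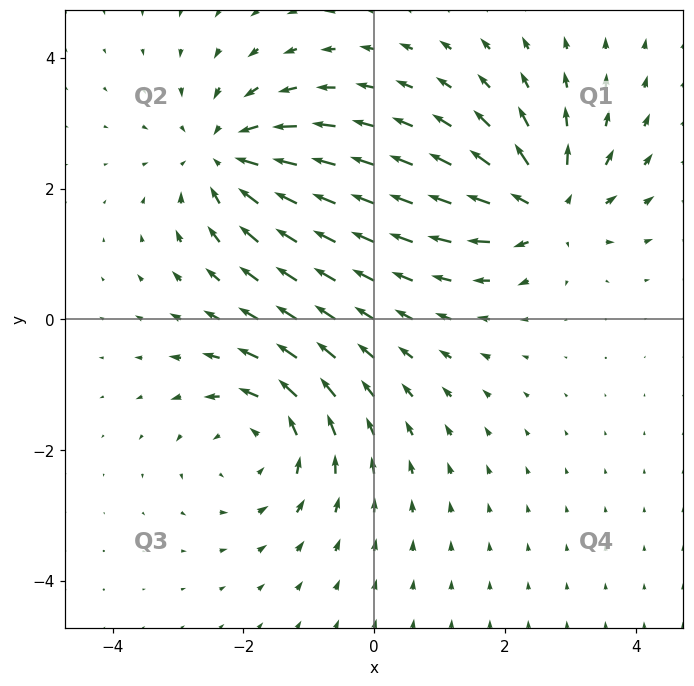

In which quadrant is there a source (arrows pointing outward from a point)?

The source sits at approximately (2.7, 1.7), which lies in quadrant Q1. The divergence there is about +6, positive as expected for a source.

Q1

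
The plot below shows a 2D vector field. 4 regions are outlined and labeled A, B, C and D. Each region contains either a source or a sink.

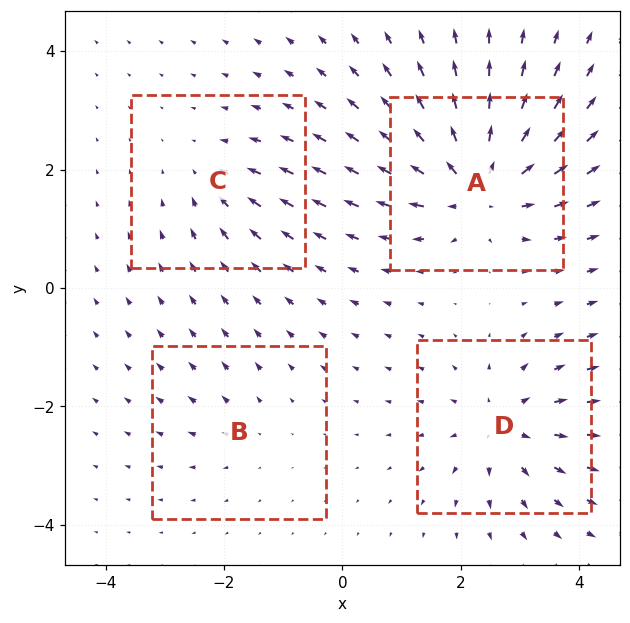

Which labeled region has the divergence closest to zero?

B

Divergence at each region's feature centre — A: about +7, B: about +2, C: about -3, D: about +5. Region B is closest to zero.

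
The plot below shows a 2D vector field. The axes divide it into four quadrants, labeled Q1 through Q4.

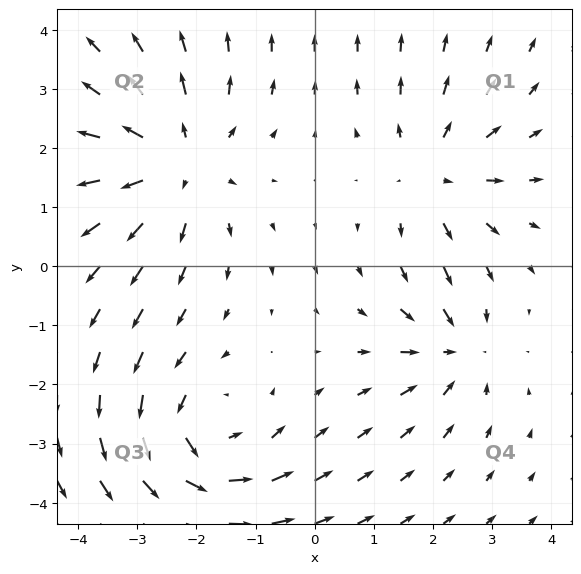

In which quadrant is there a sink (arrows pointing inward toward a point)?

The sink sits at approximately (2.4, -1.4), which lies in quadrant Q4. The divergence there is about -3, negative as expected for a sink.

Q4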